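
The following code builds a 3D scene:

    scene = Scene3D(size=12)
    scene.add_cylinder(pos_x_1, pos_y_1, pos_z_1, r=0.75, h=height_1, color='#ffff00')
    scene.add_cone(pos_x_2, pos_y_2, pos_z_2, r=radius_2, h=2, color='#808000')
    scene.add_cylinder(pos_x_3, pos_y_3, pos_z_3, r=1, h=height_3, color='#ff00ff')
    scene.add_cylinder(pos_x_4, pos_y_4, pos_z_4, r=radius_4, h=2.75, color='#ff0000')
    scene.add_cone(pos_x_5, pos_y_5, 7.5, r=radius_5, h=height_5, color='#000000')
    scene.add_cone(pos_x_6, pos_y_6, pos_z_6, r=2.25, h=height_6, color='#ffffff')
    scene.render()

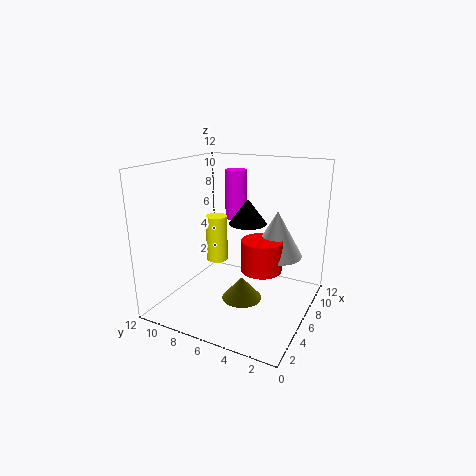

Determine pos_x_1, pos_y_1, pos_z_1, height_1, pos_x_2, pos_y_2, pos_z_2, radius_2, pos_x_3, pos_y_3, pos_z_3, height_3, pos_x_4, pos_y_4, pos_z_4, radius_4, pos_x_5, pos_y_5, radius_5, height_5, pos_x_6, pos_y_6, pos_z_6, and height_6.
pos_x_1 = 2.25
pos_y_1 = 5.75
pos_z_1 = 5.75
height_1 = 3.25
pos_x_2 = 6.25
pos_y_2 = 5.75
pos_z_2 = 0.25
radius_2 = 1.75
pos_x_3 = 9.5
pos_y_3 = 8
pos_z_3 = 6.5
height_3 = 4.5
pos_x_4 = 7
pos_y_4 = 4.25
pos_z_4 = 3
radius_4 = 1.75
pos_x_5 = 5.75
pos_y_5 = 5
radius_5 = 1.5
height_5 = 2
pos_x_6 = 8.5
pos_y_6 = 3.5
pos_z_6 = 4
height_6 = 4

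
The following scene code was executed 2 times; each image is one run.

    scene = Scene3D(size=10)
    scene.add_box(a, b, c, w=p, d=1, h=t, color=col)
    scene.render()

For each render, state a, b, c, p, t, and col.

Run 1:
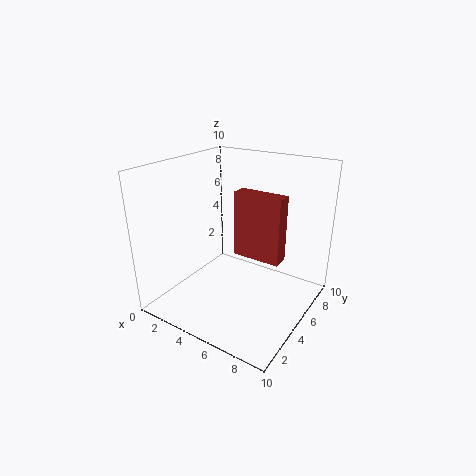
a = 6
b = 3
c = 5
p = 3
t = 4
col = 'brown'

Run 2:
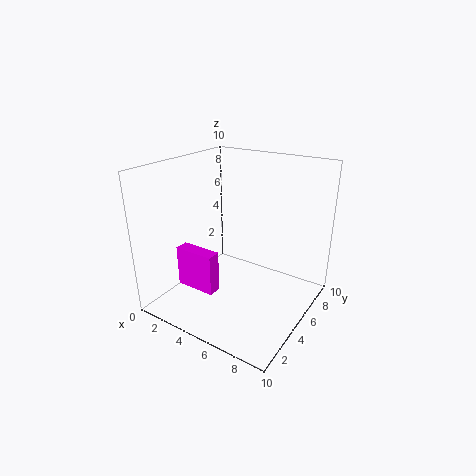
a = 1
b = 3
c = 1
p = 3
t = 3
col = 'magenta'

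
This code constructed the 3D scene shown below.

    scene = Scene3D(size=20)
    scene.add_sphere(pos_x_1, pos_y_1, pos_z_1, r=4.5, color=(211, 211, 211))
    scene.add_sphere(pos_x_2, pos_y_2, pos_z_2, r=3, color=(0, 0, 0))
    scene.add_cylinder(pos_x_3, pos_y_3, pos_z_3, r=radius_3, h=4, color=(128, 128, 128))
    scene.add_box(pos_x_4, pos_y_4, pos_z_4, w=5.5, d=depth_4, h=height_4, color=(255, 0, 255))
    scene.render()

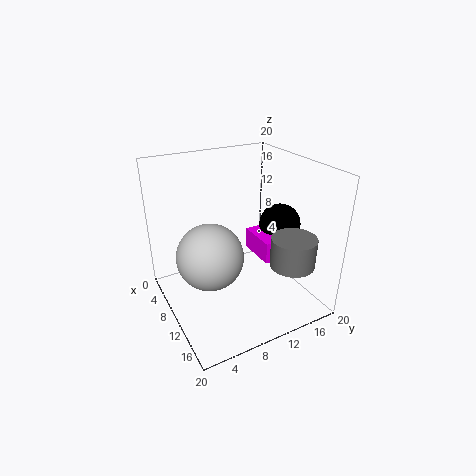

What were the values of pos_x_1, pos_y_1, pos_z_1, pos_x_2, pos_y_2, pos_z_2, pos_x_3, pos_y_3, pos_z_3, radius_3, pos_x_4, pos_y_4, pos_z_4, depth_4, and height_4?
pos_x_1 = 10.5; pos_y_1 = 5.5; pos_z_1 = 8.5; pos_x_2 = 10; pos_y_2 = 17; pos_z_2 = 10.5; pos_x_3 = 16; pos_y_3 = 15; pos_z_3 = 7.5; radius_3 = 3; pos_x_4 = 8; pos_y_4 = 12.5; pos_z_4 = 7; depth_4 = 5; height_4 = 3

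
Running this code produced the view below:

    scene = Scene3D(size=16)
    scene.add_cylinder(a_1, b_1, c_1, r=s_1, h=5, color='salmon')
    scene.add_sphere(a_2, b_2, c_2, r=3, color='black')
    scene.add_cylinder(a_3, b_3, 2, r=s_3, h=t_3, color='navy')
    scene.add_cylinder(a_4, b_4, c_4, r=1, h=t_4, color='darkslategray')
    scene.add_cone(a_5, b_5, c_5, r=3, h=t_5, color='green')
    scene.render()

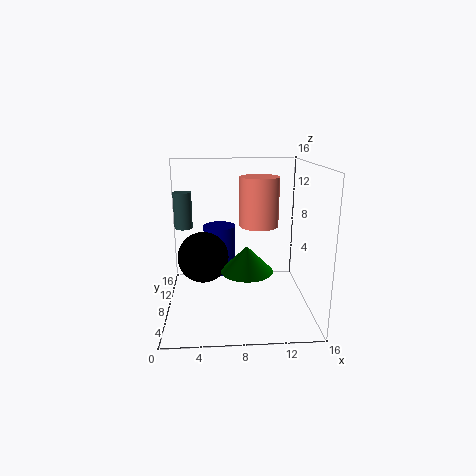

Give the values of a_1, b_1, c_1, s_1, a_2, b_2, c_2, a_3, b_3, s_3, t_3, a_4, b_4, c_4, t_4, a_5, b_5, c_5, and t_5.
a_1 = 10
b_1 = 6
c_1 = 10
s_1 = 2
a_2 = 4
b_2 = 10
c_2 = 5
a_3 = 6
b_3 = 13
s_3 = 2
t_3 = 6
a_4 = 2
b_4 = 9
c_4 = 9
t_4 = 4
a_5 = 9
b_5 = 8
c_5 = 4
t_5 = 3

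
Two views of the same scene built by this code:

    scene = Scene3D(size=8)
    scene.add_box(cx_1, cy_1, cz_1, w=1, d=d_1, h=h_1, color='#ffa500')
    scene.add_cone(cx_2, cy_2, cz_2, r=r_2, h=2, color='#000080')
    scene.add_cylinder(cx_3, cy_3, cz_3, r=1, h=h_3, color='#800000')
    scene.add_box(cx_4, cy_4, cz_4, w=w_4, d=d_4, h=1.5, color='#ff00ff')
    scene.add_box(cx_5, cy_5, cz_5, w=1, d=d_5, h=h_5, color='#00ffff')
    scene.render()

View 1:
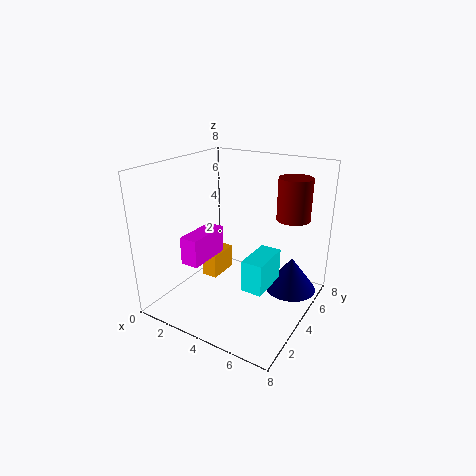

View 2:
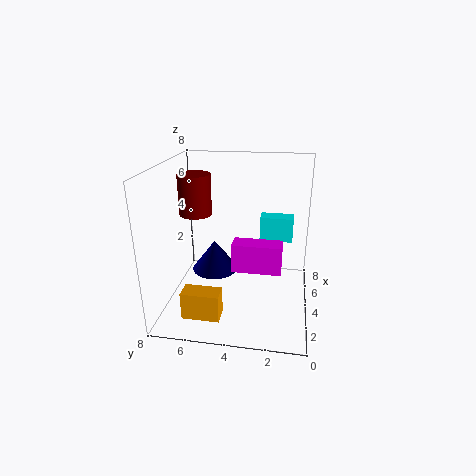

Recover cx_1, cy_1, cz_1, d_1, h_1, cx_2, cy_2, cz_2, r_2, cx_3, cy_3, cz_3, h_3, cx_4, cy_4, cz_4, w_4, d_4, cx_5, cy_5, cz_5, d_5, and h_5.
cx_1 = 1
cy_1 = 4.5
cz_1 = 0.5
d_1 = 2
h_1 = 1.5
cx_2 = 6.5
cy_2 = 6
cz_2 = 0.5
r_2 = 1.5
cx_3 = 6
cy_3 = 7
cz_3 = 4.5
h_3 = 2.5
cx_4 = 2
cy_4 = 1.5
cz_4 = 3
w_4 = 1
d_4 = 2.5
cx_5 = 6
cy_5 = 1
cz_5 = 3
d_5 = 2
h_5 = 1.5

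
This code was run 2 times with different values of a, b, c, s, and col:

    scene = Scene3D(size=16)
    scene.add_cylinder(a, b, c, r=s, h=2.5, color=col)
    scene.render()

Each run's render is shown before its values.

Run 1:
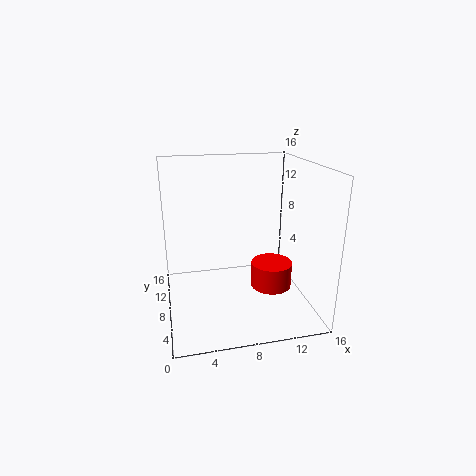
a = 10.25; b = 3; c = 4.75; s = 2; col = 'red'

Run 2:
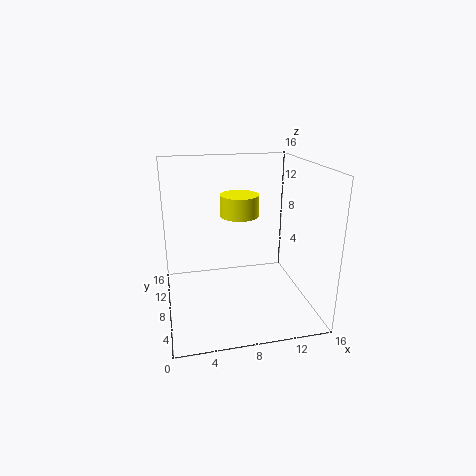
a = 8.75; b = 10.5; c = 9.75; s = 2.25; col = 'yellow'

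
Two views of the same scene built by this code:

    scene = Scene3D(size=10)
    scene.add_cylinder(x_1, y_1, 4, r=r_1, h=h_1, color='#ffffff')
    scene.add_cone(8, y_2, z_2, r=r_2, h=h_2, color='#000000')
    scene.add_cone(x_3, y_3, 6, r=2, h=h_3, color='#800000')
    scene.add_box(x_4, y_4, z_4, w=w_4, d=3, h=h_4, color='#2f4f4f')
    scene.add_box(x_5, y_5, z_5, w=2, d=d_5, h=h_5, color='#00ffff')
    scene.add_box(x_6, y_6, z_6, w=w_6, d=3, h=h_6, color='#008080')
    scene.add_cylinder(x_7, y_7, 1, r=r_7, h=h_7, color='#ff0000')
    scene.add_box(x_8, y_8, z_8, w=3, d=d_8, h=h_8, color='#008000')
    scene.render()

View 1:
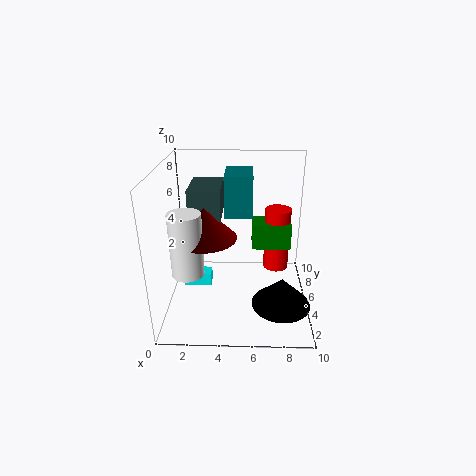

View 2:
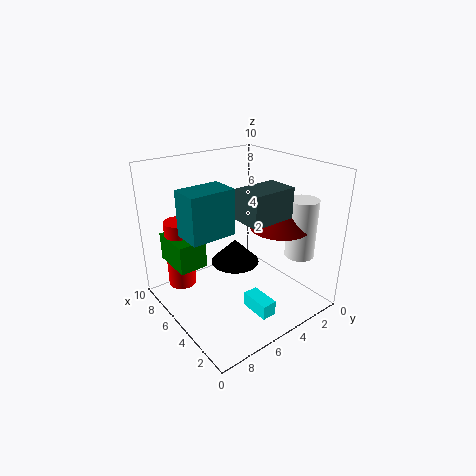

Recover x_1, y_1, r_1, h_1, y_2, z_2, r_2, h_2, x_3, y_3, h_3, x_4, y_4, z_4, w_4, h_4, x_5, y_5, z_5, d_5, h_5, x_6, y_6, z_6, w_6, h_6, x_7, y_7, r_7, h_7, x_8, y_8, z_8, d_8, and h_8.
x_1 = 2
y_1 = 2
r_1 = 1
h_1 = 4
y_2 = 3
z_2 = 1
r_2 = 2
h_2 = 2
x_3 = 3
y_3 = 3
h_3 = 2
x_4 = 2
y_4 = 3
z_4 = 7
w_4 = 2
h_4 = 2
x_5 = 1
y_5 = 5
z_5 = 1
d_5 = 1
h_5 = 1
x_6 = 4
y_6 = 6
z_6 = 6
w_6 = 2
h_6 = 3
x_7 = 8
y_7 = 8
r_7 = 1
h_7 = 5
x_8 = 6
y_8 = 7
z_8 = 3
d_8 = 2
h_8 = 2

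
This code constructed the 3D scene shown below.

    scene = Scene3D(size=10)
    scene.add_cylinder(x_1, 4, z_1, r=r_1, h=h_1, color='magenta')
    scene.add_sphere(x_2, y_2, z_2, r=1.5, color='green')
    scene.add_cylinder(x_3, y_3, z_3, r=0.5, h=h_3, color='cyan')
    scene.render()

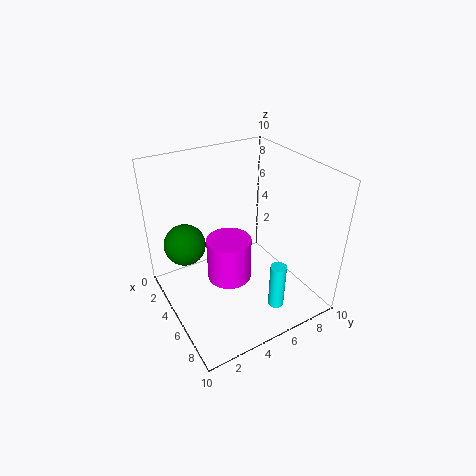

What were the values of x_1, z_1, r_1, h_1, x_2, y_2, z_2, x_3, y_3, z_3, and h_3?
x_1 = 5.5, z_1 = 2.5, r_1 = 1.5, h_1 = 3, x_2 = 2.5, y_2 = 2, z_2 = 4, x_3 = 9, y_3 = 5.5, z_3 = 2, h_3 = 3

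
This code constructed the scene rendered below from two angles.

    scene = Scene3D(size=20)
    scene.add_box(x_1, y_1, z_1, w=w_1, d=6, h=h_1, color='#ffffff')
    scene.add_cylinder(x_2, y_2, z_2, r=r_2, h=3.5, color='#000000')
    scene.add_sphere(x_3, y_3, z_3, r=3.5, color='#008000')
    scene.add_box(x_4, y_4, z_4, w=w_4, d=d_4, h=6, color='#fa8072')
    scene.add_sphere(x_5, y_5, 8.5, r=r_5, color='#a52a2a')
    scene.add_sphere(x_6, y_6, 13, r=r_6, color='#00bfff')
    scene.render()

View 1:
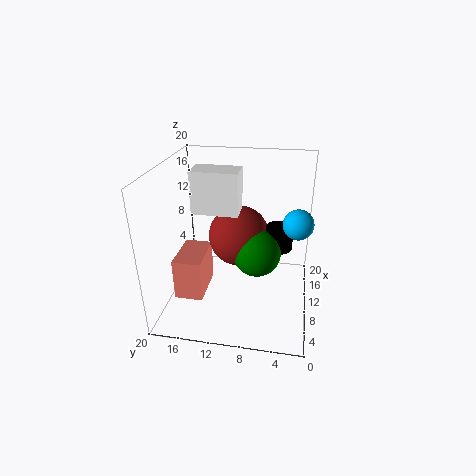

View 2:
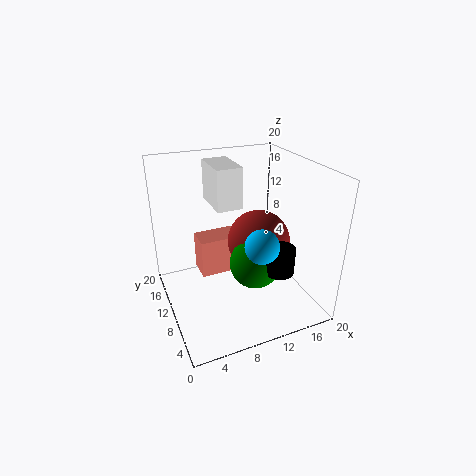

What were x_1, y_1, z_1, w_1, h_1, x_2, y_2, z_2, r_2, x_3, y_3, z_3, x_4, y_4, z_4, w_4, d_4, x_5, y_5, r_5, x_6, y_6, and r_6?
x_1 = 7; y_1 = 9.5; z_1 = 14.5; w_1 = 3.5; h_1 = 5.5; x_2 = 13.5; y_2 = 4.5; z_2 = 7; r_2 = 2; x_3 = 11.5; y_3 = 7.5; z_3 = 7; x_4 = 6; y_4 = 14.5; z_4 = 1.5; w_4 = 6.5; d_4 = 4; x_5 = 13.5; y_5 = 10.5; r_5 = 4.5; x_6 = 9.5; y_6 = 2; r_6 = 2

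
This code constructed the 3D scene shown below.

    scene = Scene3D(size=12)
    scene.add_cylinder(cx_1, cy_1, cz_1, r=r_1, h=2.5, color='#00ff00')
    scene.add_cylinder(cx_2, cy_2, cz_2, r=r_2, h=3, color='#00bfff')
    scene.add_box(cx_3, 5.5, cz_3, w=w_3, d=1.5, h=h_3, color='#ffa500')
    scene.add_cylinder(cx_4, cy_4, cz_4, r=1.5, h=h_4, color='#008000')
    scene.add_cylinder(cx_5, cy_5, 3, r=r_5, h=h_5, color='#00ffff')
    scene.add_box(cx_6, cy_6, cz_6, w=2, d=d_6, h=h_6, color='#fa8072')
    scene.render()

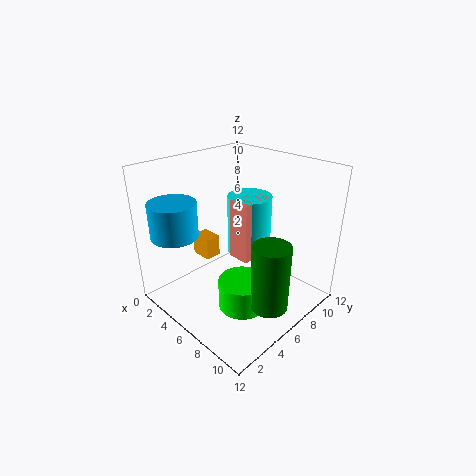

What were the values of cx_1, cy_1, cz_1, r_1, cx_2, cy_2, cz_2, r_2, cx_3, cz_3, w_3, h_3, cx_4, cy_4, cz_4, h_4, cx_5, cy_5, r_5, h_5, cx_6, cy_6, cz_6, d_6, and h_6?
cx_1 = 7.5; cy_1 = 5; cz_1 = 0.5; r_1 = 2; cx_2 = 2; cy_2 = 2.5; cz_2 = 6; r_2 = 2; cx_3 = 0.5; cz_3 = 2.5; w_3 = 2; h_3 = 2; cx_4 = 10; cy_4 = 5.5; cz_4 = 1.5; h_4 = 5.5; cx_5 = 4.5; cy_5 = 9; r_5 = 2; h_5 = 5.5; cx_6 = 4; cy_6 = 7; cz_6 = 3; d_6 = 3; h_6 = 5.5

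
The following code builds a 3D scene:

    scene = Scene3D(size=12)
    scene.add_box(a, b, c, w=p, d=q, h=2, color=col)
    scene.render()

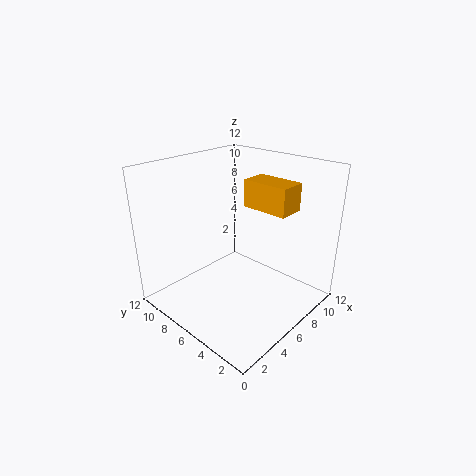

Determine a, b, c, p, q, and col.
a = 5, b = 1, c = 9.5, p = 2, q = 3.5, col = 'orange'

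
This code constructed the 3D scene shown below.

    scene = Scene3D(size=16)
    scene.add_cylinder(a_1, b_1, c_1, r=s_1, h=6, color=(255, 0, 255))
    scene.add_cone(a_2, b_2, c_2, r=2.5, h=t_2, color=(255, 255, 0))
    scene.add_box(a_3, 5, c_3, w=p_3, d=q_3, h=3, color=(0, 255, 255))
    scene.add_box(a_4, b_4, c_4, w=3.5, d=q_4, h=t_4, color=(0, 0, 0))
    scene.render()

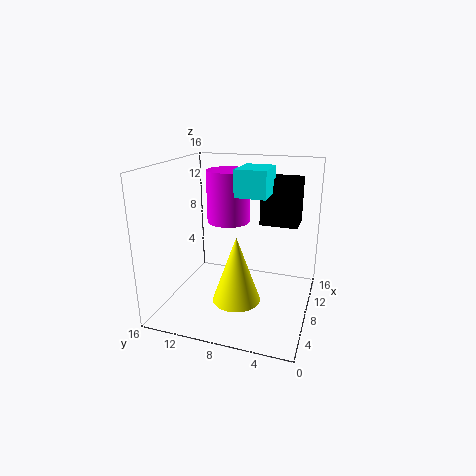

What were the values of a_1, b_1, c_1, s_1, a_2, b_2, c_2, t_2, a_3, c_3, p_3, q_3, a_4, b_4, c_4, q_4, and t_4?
a_1 = 10.5
b_1 = 10
c_1 = 9
s_1 = 2.5
a_2 = 4.5
b_2 = 7
c_2 = 2.5
t_2 = 7
a_3 = 8
c_3 = 12.5
p_3 = 4.5
q_3 = 3.5
a_4 = 11.5
b_4 = 2
c_4 = 8.5
q_4 = 4.5
t_4 = 5.5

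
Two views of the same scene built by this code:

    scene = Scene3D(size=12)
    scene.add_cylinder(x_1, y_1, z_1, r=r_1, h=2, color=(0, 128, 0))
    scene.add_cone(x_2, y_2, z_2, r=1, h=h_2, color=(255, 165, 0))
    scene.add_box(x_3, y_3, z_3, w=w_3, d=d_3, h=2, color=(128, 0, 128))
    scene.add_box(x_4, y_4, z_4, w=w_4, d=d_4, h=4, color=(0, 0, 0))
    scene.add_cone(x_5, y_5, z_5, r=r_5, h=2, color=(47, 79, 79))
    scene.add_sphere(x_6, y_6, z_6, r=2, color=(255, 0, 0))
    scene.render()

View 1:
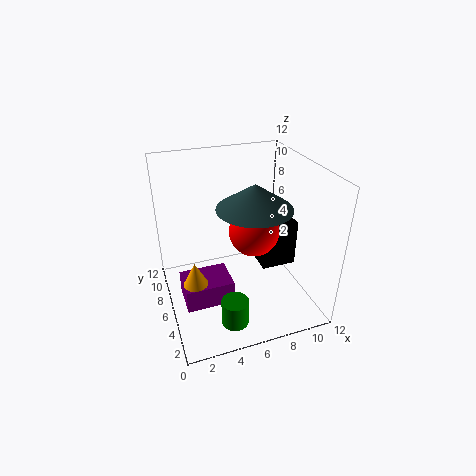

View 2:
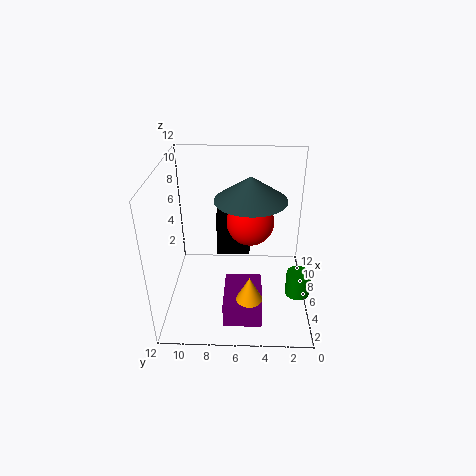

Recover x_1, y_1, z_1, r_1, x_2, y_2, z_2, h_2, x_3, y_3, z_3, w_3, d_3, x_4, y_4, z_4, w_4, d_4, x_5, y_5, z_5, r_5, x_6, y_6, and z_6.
x_1 = 4, y_1 = 1, z_1 = 2, r_1 = 1, x_2 = 2, y_2 = 5, z_2 = 3, h_2 = 2, x_3 = 1, y_3 = 4, z_3 = 1, w_3 = 4, d_3 = 3, x_4 = 8, y_4 = 5, z_4 = 3, w_4 = 3, d_4 = 3, x_5 = 7, y_5 = 5, z_5 = 9, r_5 = 3, x_6 = 7, y_6 = 5, z_6 = 7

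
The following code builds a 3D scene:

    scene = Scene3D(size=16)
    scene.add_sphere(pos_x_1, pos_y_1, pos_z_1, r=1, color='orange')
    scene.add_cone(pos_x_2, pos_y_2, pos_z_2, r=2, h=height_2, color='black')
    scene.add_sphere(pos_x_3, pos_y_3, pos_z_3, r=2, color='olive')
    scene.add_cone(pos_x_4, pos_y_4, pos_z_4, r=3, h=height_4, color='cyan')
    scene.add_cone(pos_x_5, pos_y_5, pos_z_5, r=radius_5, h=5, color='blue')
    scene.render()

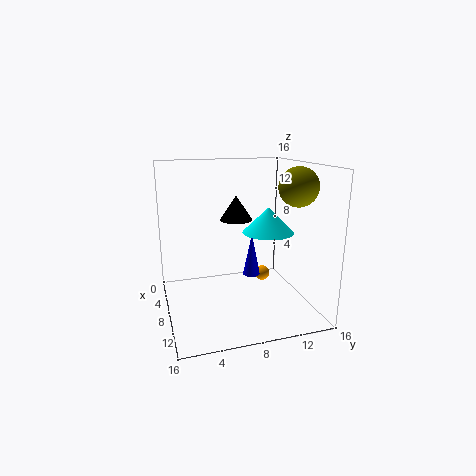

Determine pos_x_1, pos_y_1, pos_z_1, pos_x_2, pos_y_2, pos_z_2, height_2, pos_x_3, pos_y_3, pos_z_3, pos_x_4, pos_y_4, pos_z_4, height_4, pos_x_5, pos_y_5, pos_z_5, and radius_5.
pos_x_1 = 3; pos_y_1 = 13; pos_z_1 = 1; pos_x_2 = 4; pos_y_2 = 9; pos_z_2 = 9; height_2 = 3; pos_x_3 = 12; pos_y_3 = 13; pos_z_3 = 14; pos_x_4 = 7; pos_y_4 = 12; pos_z_4 = 8; height_4 = 3; pos_x_5 = 7; pos_y_5 = 10; pos_z_5 = 3; radius_5 = 1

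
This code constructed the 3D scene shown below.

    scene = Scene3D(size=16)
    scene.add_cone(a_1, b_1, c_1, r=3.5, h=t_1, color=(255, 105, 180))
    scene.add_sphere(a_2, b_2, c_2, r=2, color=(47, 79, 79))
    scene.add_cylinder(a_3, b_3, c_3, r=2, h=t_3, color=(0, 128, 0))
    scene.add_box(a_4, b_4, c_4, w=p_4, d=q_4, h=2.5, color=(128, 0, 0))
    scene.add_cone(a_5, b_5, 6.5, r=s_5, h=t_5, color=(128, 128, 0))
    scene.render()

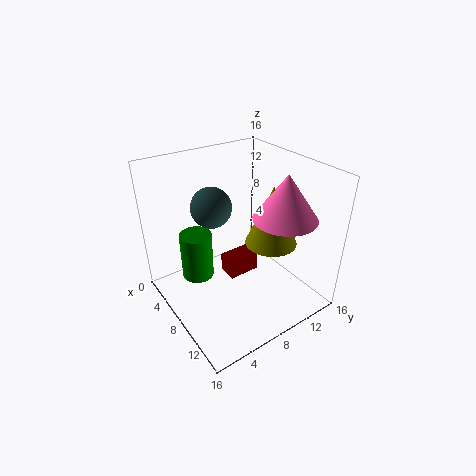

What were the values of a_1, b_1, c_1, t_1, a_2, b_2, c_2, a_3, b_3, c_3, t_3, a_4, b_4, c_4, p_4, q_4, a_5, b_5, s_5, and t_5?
a_1 = 11, b_1 = 12, c_1 = 10.5, t_1 = 5, a_2 = 8.5, b_2 = 4.5, c_2 = 13, a_3 = 2.5, b_3 = 5.5, c_3 = 0.5, t_3 = 6, a_4 = 3.5, b_4 = 8.5, c_4 = 0.5, p_4 = 2.5, q_4 = 4, a_5 = 9, b_5 = 12, s_5 = 3, t_5 = 7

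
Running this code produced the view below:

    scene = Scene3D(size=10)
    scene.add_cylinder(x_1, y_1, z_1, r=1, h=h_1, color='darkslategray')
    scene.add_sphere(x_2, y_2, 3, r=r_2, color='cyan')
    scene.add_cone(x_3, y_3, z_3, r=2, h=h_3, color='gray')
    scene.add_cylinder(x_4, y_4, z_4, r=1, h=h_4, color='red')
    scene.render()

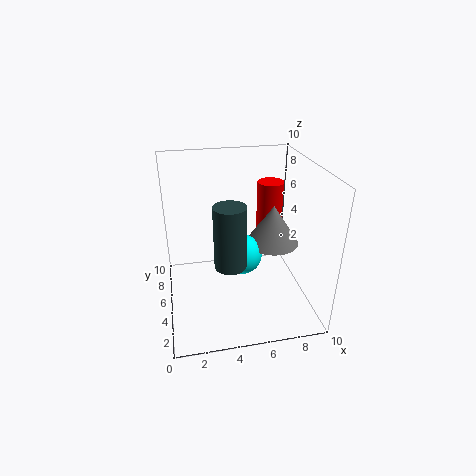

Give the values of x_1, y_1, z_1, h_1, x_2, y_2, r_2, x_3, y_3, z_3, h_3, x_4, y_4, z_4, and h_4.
x_1 = 4, y_1 = 2.5, z_1 = 4.5, h_1 = 4, x_2 = 5.5, y_2 = 6, r_2 = 1.5, x_3 = 8, y_3 = 6.5, z_3 = 3.5, h_3 = 3, x_4 = 8, y_4 = 7.5, z_4 = 3, h_4 = 5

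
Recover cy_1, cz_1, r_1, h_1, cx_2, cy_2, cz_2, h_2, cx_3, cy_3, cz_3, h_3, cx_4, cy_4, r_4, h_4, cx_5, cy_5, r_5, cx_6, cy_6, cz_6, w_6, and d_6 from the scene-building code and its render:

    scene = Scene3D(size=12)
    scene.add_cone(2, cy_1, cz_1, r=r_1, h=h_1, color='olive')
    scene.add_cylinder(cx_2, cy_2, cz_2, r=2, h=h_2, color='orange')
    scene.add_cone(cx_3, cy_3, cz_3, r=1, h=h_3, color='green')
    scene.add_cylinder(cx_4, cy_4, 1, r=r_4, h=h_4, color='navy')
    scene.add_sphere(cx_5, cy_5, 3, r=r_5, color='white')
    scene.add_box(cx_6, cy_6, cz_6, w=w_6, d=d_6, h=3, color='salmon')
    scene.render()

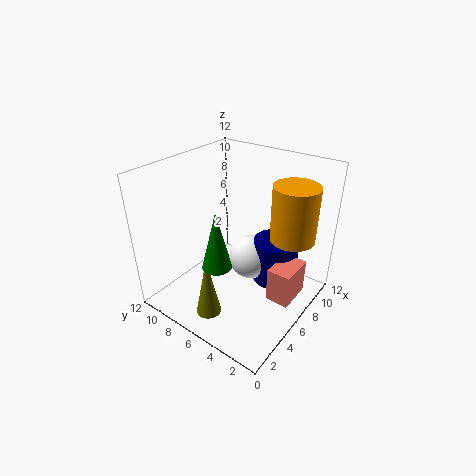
cy_1 = 6
cz_1 = 1
r_1 = 1
h_1 = 5
cx_2 = 10
cy_2 = 3
cz_2 = 5
h_2 = 5
cx_3 = 1
cy_3 = 4
cz_3 = 7
h_3 = 4
cx_4 = 9
cy_4 = 4
r_4 = 2
h_4 = 4
cx_5 = 8
cy_5 = 6
r_5 = 2
cx_6 = 6
cy_6 = 1
cz_6 = 1
w_6 = 3
d_6 = 2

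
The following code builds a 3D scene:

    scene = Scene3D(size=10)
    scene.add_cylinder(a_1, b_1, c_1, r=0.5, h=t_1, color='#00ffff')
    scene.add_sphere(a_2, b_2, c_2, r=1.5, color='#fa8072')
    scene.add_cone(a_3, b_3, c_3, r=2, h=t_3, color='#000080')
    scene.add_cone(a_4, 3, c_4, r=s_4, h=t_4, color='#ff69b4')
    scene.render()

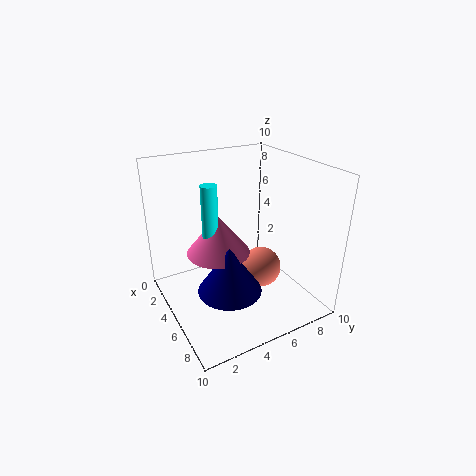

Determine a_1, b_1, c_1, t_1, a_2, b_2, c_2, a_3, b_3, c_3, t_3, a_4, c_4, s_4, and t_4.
a_1 = 6, b_1 = 2.5, c_1 = 4.5, t_1 = 5, a_2 = 5, b_2 = 7, c_2 = 2, a_3 = 7.5, b_3 = 3, c_3 = 3, t_3 = 3, a_4 = 6, c_4 = 5, s_4 = 2, t_4 = 2.5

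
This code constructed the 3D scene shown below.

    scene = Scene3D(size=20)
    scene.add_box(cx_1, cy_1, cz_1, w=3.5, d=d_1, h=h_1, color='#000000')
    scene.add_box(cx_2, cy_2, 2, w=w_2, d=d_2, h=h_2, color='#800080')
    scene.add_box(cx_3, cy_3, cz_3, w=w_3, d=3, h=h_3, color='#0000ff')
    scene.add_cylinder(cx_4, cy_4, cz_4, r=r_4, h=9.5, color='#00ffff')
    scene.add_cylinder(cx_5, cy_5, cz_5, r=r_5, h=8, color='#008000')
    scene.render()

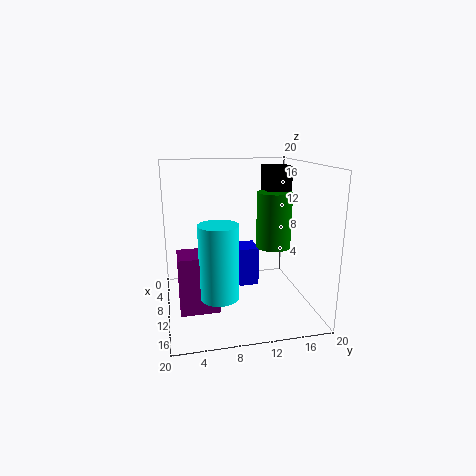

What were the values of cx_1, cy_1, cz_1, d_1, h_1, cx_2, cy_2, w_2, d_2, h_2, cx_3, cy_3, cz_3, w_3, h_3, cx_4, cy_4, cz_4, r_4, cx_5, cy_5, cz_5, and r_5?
cx_1 = 5.5, cy_1 = 14.5, cz_1 = 11, d_1 = 3.5, h_1 = 8.5, cx_2 = 11.5, cy_2 = 1.5, w_2 = 4, d_2 = 5, h_2 = 7.5, cx_3 = 3, cy_3 = 11, cz_3 = 1, w_3 = 4, h_3 = 6, cx_4 = 15, cy_4 = 6.5, cz_4 = 4, r_4 = 2.5, cx_5 = 9, cy_5 = 15.5, cz_5 = 8, r_5 = 2.5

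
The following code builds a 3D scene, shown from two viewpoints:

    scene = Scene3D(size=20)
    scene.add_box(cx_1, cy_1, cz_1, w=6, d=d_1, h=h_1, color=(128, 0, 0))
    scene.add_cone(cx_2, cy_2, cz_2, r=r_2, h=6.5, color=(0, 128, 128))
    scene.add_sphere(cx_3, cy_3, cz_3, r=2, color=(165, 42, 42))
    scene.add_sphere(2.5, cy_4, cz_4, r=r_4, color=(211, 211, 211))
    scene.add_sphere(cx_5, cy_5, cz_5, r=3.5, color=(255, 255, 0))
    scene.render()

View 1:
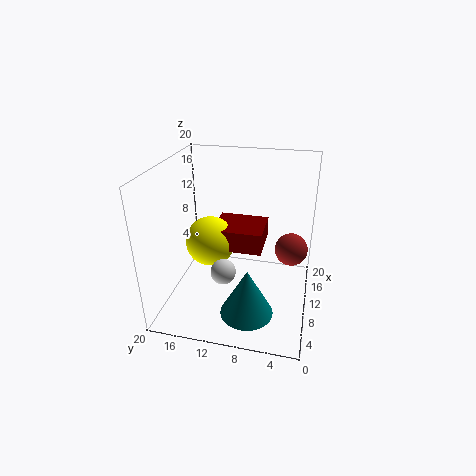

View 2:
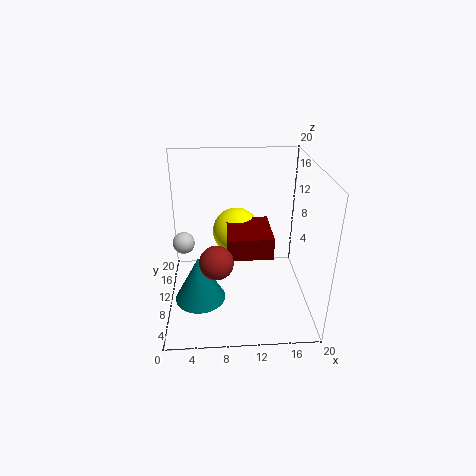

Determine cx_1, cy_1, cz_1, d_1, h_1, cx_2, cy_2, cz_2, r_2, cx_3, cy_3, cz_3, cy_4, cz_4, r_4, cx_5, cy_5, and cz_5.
cx_1 = 8.5; cy_1 = 6.5; cz_1 = 8.5; d_1 = 7; h_1 = 3; cx_2 = 4.5; cy_2 = 7.5; cz_2 = 2; r_2 = 3.5; cx_3 = 7; cy_3 = 2.5; cz_3 = 11; cy_4 = 10; cz_4 = 9.5; r_4 = 1.5; cx_5 = 10; cy_5 = 14; cz_5 = 9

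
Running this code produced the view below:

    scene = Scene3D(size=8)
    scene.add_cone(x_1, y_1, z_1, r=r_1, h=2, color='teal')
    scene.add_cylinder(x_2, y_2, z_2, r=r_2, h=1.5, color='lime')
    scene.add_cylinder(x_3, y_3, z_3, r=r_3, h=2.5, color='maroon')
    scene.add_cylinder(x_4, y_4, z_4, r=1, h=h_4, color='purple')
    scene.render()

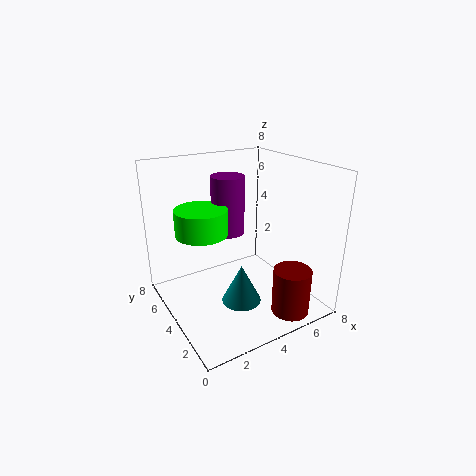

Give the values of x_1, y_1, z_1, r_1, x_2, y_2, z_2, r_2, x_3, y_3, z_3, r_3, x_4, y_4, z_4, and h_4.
x_1 = 3; y_1 = 2; z_1 = 1.5; r_1 = 1; x_2 = 2.5; y_2 = 5.5; z_2 = 4; r_2 = 1.5; x_3 = 5.5; y_3 = 1; z_3 = 0.5; r_3 = 1; x_4 = 4.5; y_4 = 6; z_4 = 3.5; h_4 = 3.5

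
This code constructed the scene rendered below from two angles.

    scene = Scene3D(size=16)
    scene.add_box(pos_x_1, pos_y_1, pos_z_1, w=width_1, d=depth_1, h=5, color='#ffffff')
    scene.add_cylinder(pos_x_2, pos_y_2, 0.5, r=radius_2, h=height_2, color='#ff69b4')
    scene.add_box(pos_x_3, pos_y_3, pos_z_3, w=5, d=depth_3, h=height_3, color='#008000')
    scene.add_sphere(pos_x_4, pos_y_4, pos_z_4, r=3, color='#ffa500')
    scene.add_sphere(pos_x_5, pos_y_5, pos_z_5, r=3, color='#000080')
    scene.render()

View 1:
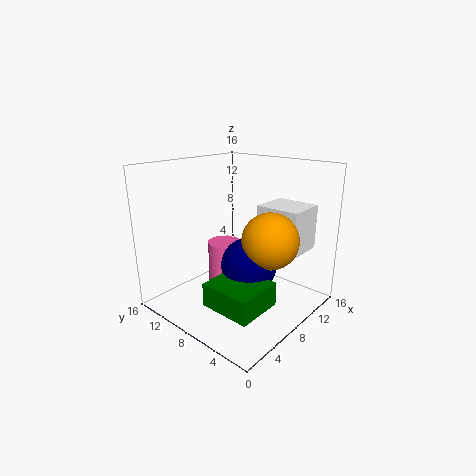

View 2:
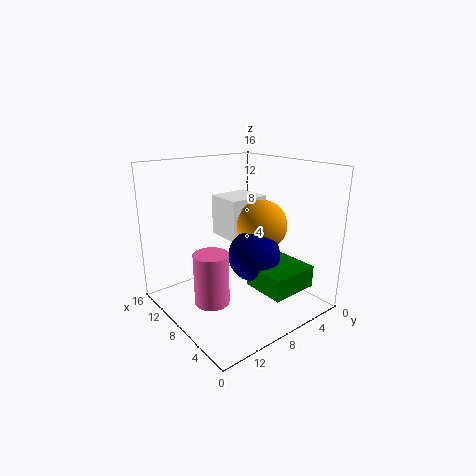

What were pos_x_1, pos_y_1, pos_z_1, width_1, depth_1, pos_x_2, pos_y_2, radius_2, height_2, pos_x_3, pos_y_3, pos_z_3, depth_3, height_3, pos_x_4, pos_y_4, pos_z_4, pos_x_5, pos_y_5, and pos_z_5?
pos_x_1 = 10, pos_y_1 = 2, pos_z_1 = 6.5, width_1 = 4.5, depth_1 = 5, pos_x_2 = 9, pos_y_2 = 11, radius_2 = 2, height_2 = 6, pos_x_3 = 2, pos_y_3 = 2, pos_z_3 = 2.5, depth_3 = 5.5, height_3 = 2.5, pos_x_4 = 8.5, pos_y_4 = 4, pos_z_4 = 8.5, pos_x_5 = 7.5, pos_y_5 = 6, pos_z_5 = 5.5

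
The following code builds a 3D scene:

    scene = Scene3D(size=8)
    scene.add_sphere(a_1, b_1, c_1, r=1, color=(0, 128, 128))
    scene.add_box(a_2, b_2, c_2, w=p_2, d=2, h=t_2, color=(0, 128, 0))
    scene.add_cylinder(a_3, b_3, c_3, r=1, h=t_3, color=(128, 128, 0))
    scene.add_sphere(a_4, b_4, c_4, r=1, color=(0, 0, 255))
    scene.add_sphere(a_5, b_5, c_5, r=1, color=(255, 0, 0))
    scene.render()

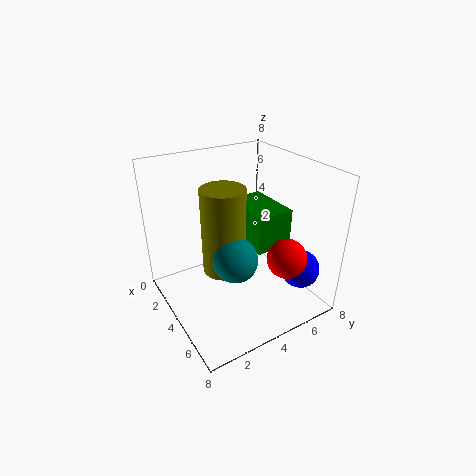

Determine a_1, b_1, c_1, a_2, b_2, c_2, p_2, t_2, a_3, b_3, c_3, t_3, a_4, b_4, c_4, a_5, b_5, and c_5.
a_1 = 7
b_1 = 2
c_1 = 5
a_2 = 3
b_2 = 4
c_2 = 4
p_2 = 3
t_2 = 2
a_3 = 6
b_3 = 2
c_3 = 4
t_3 = 4
a_4 = 7
b_4 = 6
c_4 = 3
a_5 = 7
b_5 = 5
c_5 = 4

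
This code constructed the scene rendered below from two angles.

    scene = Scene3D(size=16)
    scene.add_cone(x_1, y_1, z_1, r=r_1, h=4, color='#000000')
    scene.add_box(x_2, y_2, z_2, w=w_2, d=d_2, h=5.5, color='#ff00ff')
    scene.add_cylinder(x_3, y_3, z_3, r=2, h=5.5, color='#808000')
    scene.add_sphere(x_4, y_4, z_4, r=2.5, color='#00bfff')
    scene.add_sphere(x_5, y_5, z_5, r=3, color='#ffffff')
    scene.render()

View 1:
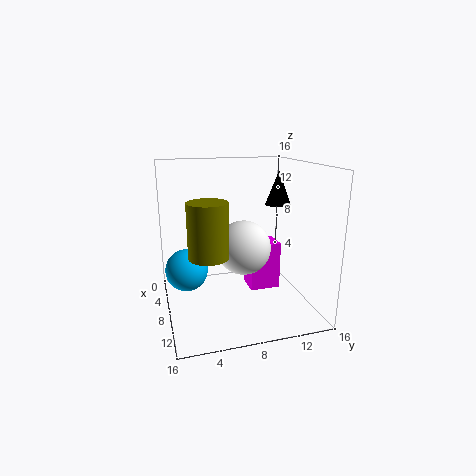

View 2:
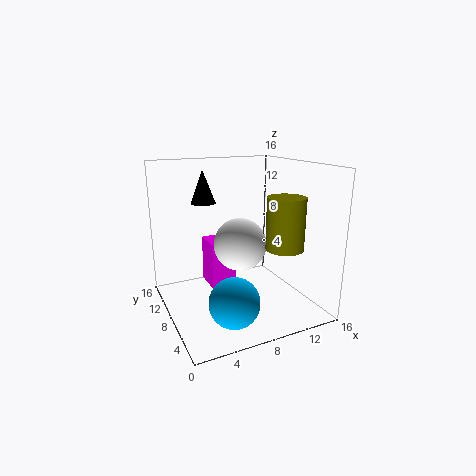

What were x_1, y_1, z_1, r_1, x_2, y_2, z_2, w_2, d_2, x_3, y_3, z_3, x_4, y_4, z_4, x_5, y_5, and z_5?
x_1 = 6, y_1 = 13.5, z_1 = 11, r_1 = 1.5, x_2 = 5.5, y_2 = 9.5, z_2 = 1.5, w_2 = 3, d_2 = 3.5, x_3 = 11.5, y_3 = 4, z_3 = 7.5, x_4 = 5, y_4 = 2.5, z_4 = 3.5, x_5 = 8.5, y_5 = 8.5, z_5 = 7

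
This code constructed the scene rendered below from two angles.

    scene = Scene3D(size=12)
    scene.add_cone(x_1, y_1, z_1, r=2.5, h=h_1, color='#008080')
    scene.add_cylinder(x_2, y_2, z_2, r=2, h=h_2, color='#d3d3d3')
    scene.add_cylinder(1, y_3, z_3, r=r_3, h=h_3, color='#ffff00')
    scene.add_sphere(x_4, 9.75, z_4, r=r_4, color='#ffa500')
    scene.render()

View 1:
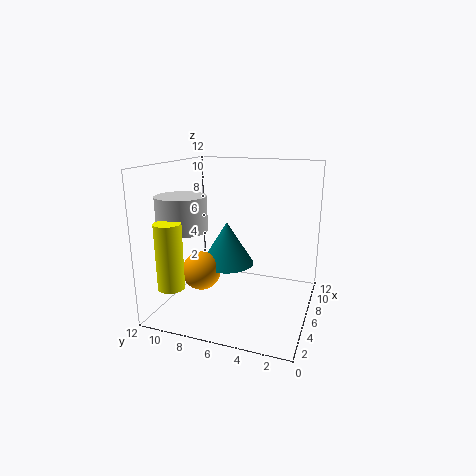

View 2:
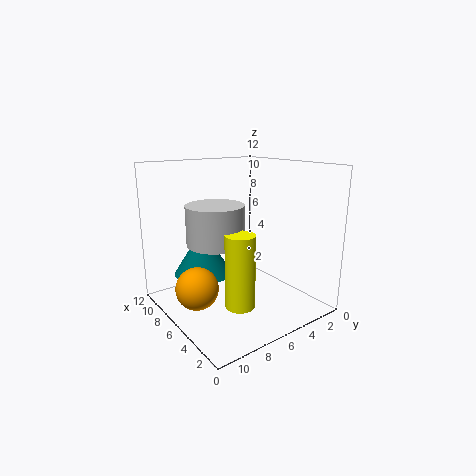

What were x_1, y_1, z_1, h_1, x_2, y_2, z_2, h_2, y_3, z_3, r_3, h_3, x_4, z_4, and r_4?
x_1 = 8.5; y_1 = 8; z_1 = 2.5; h_1 = 4; x_2 = 3.5; y_2 = 9.75; z_2 = 7; h_2 = 2.75; y_3 = 9.5; z_3 = 3.25; r_3 = 1; h_3 = 5; x_4 = 6.5; z_4 = 2.25; r_4 = 1.75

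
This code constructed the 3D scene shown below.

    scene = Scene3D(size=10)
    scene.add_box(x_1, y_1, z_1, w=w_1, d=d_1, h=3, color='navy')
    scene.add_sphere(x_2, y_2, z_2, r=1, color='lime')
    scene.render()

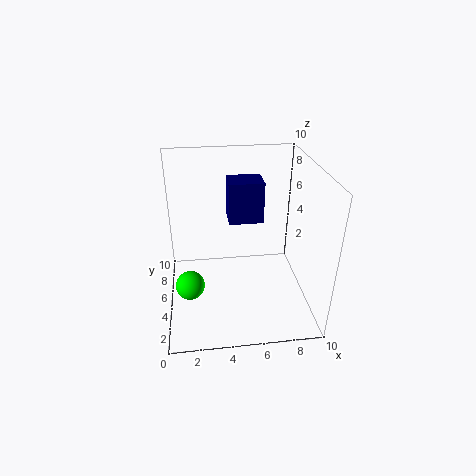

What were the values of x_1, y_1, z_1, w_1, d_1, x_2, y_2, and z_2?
x_1 = 4.5; y_1 = 6; z_1 = 5.5; w_1 = 2.5; d_1 = 2; x_2 = 1.5; y_2 = 4; z_2 = 2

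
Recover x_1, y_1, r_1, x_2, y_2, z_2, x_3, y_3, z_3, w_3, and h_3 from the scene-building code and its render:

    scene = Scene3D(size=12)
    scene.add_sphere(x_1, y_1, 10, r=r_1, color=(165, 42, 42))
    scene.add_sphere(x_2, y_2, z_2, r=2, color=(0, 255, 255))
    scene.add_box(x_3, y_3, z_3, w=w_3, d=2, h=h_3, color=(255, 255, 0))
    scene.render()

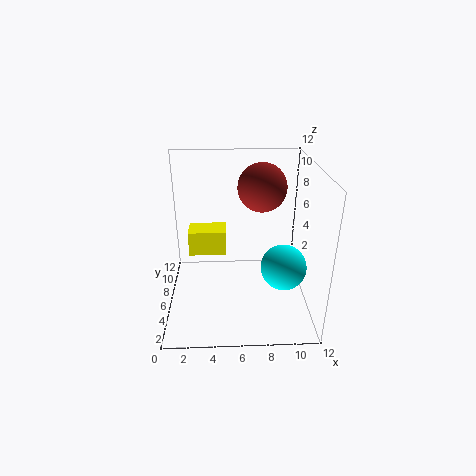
x_1 = 8, y_1 = 7, r_1 = 2, x_2 = 10, y_2 = 6, z_2 = 3, x_3 = 2, y_3 = 5, z_3 = 5, w_3 = 3, h_3 = 2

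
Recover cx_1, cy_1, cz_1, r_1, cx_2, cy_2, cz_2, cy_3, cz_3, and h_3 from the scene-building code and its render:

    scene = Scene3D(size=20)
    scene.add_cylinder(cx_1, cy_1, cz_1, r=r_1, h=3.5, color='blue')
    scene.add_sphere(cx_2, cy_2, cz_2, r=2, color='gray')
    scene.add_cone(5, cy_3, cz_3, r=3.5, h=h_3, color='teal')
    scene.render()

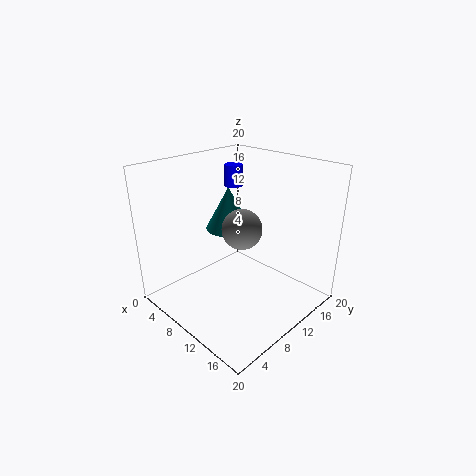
cx_1 = 1.5; cy_1 = 17.5; cz_1 = 14; r_1 = 1.5; cx_2 = 18; cy_2 = 2.5; cz_2 = 16.5; cy_3 = 13; cz_3 = 9; h_3 = 6.5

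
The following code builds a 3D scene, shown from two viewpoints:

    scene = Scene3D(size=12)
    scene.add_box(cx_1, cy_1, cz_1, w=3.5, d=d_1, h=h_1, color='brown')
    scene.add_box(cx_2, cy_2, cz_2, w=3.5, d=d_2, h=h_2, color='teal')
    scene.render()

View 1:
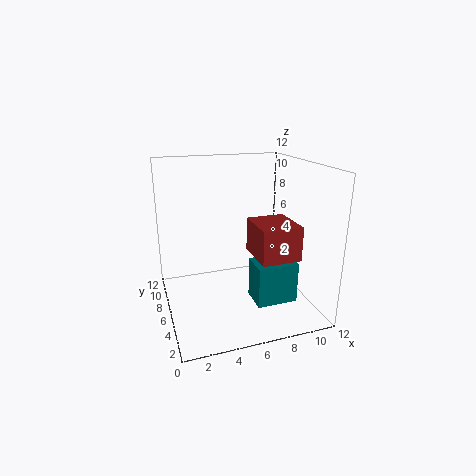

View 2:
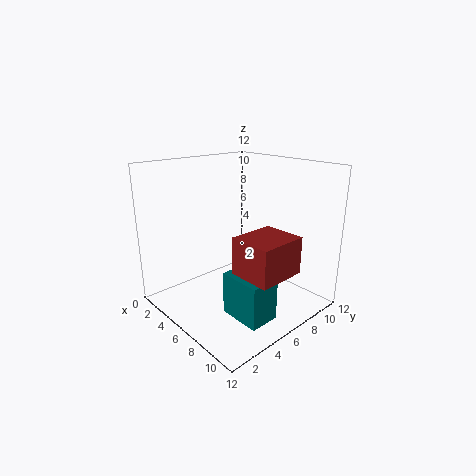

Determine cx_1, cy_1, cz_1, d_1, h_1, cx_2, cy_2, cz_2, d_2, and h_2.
cx_1 = 7.5
cy_1 = 4
cz_1 = 4
d_1 = 4
h_1 = 3
cx_2 = 7
cy_2 = 3.5
cz_2 = 0.5
d_2 = 2.5
h_2 = 3.5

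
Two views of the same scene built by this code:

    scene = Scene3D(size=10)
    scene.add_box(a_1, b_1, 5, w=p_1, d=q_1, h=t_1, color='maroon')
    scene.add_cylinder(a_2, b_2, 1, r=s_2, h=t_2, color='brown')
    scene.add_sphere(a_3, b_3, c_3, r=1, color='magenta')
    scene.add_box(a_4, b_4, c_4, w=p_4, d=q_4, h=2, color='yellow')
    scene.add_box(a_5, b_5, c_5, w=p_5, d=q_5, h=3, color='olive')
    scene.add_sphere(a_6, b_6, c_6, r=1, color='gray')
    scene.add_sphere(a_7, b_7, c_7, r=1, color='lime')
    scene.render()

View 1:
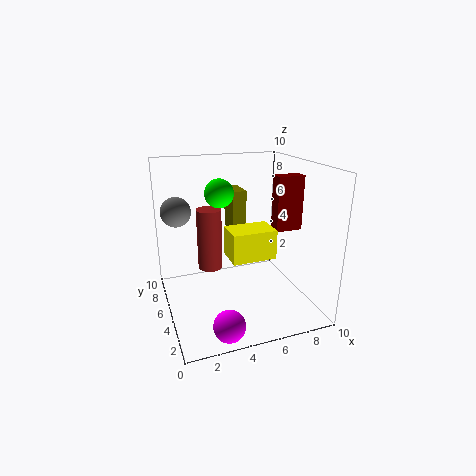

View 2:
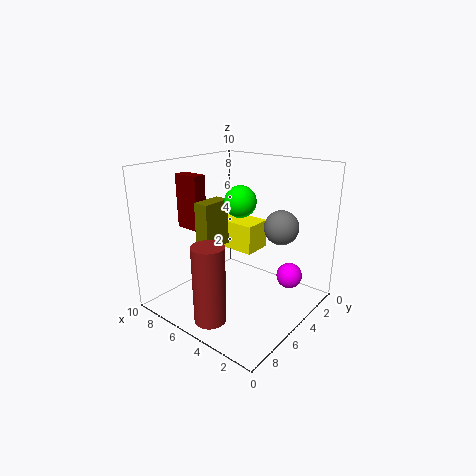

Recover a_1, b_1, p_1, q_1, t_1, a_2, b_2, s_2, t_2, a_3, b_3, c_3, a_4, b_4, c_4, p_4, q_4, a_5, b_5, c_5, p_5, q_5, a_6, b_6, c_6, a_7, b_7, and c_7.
a_1 = 8
b_1 = 5
p_1 = 2
q_1 = 1
t_1 = 4
a_2 = 4
b_2 = 9
s_2 = 1
t_2 = 5
a_3 = 3
b_3 = 1
c_3 = 1
a_4 = 4
b_4 = 3
c_4 = 4
p_4 = 3
q_4 = 2
a_5 = 5
b_5 = 6
c_5 = 5
p_5 = 1
q_5 = 2
a_6 = 1
b_6 = 6
c_6 = 7
a_7 = 4
b_7 = 6
c_7 = 8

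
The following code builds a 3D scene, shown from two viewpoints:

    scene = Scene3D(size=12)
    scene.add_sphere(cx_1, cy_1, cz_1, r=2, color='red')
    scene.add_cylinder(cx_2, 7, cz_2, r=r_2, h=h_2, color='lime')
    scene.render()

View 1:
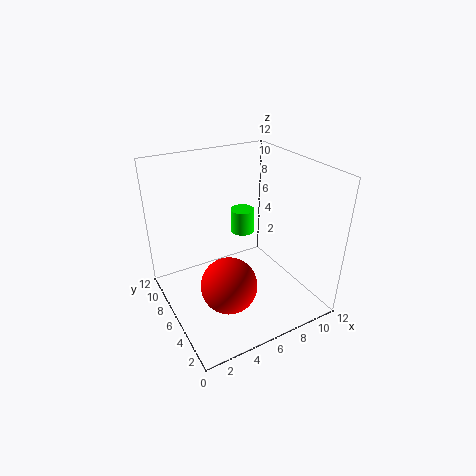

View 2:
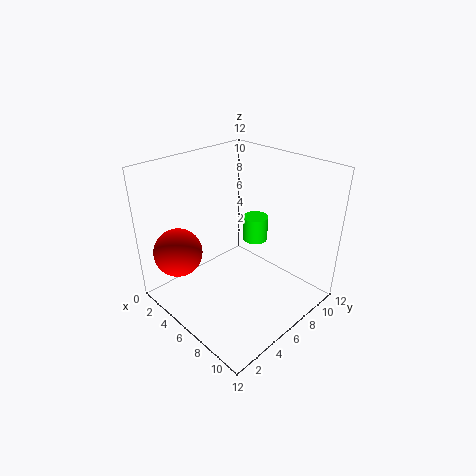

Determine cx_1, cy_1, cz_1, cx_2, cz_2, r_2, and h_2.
cx_1 = 3; cy_1 = 2; cz_1 = 5; cx_2 = 7; cz_2 = 6; r_2 = 1; h_2 = 2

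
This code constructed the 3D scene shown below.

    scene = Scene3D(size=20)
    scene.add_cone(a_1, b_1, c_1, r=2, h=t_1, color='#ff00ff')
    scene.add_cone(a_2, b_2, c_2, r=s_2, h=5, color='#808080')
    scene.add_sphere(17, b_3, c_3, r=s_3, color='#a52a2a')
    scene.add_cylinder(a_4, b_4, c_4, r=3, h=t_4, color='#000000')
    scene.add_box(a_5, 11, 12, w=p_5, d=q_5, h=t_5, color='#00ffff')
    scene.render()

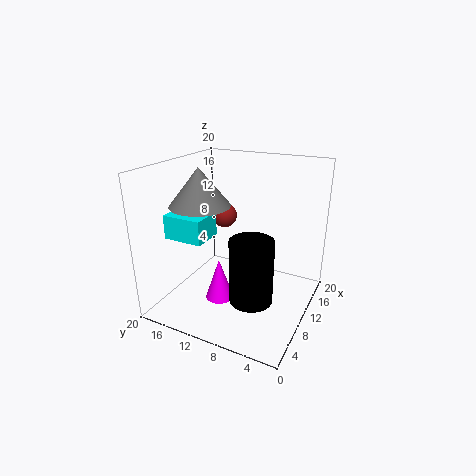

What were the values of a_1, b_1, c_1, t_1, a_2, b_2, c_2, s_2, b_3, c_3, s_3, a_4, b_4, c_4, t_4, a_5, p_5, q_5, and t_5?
a_1 = 8
b_1 = 12
c_1 = 1
t_1 = 6
a_2 = 7
b_2 = 14
c_2 = 15
s_2 = 4
b_3 = 16
c_3 = 10
s_3 = 2
a_4 = 8
b_4 = 7
c_4 = 2
t_4 = 9
a_5 = 2
p_5 = 4
q_5 = 5
t_5 = 3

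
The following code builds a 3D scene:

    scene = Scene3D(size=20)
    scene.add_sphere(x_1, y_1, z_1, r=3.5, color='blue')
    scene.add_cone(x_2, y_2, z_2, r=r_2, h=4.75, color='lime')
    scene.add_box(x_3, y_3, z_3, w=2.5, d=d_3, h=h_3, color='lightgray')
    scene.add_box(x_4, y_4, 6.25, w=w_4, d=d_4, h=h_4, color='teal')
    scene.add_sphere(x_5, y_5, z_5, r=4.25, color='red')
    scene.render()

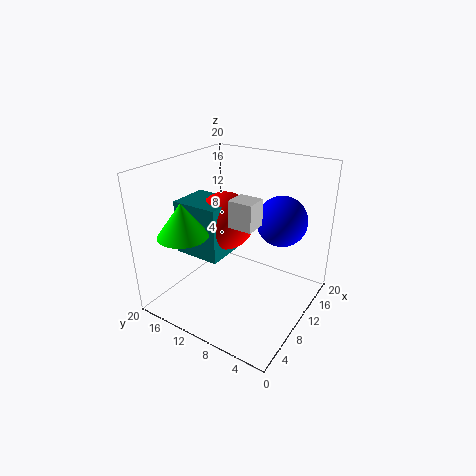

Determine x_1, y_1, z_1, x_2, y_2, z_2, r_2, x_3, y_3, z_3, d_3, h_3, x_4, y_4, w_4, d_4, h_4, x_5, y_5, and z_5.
x_1 = 13.75
y_1 = 5.25
z_1 = 12.25
x_2 = 5.25
y_2 = 15.75
z_2 = 10.75
r_2 = 3.5
x_3 = 2.25
y_3 = 3.5
z_3 = 15.75
d_3 = 2.75
h_3 = 3
x_4 = 7.5
y_4 = 12.25
w_4 = 6
d_4 = 7
h_4 = 8
x_5 = 12
y_5 = 13.5
z_5 = 11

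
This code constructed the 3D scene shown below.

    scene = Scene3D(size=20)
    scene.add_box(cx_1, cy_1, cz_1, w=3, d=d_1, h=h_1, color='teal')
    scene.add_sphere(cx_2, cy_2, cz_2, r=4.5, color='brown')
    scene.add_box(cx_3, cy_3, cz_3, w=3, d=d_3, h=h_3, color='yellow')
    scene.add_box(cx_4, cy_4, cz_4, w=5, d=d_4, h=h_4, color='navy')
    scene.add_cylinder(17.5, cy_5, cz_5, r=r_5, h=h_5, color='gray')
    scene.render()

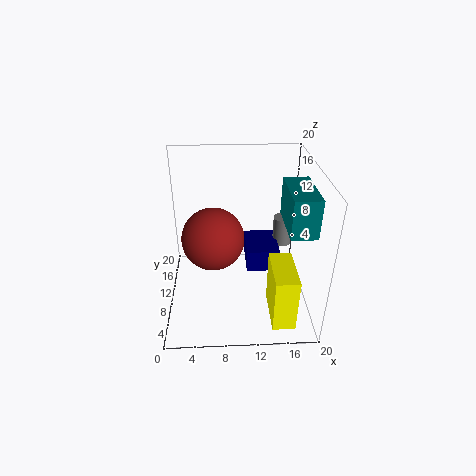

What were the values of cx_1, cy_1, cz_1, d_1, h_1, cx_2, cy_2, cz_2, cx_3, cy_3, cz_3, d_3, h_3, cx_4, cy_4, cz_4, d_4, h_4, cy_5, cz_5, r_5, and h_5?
cx_1 = 15, cy_1 = 0.5, cz_1 = 15.5, d_1 = 6.5, h_1 = 4.5, cx_2 = 6.5, cy_2 = 11.5, cz_2 = 9, cx_3 = 14, cy_3 = 1, cz_3 = 1.5, d_3 = 6.5, h_3 = 7.5, cx_4 = 11.5, cy_4 = 12, cz_4 = 2.5, d_4 = 6.5, h_4 = 3.5, cy_5 = 16.5, cz_5 = 5, r_5 = 1.5, h_5 = 4.5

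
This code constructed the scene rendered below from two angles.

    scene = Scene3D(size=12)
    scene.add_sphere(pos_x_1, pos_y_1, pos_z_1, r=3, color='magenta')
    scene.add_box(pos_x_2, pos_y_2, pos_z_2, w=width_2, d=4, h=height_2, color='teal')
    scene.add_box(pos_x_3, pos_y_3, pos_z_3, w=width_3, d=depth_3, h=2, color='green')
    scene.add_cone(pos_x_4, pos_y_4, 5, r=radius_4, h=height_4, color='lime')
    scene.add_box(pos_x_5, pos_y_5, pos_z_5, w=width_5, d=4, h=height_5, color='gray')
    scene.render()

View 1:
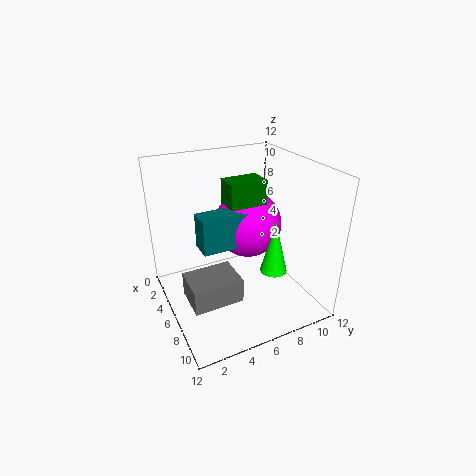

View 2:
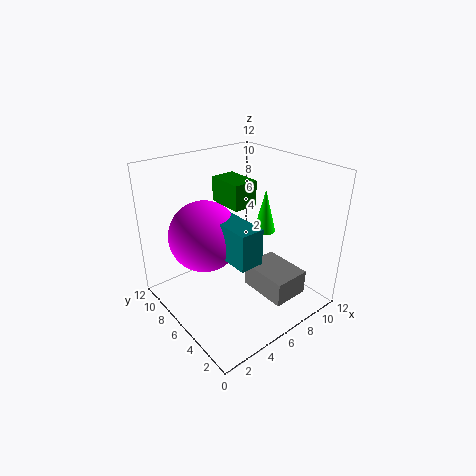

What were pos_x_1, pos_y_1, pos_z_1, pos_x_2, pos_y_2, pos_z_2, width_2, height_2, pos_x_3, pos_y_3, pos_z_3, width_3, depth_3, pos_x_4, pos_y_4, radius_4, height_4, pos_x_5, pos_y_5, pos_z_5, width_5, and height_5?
pos_x_1 = 4, pos_y_1 = 8, pos_z_1 = 6, pos_x_2 = 4, pos_y_2 = 3, pos_z_2 = 5, width_2 = 2, height_2 = 3, pos_x_3 = 5, pos_y_3 = 5, pos_z_3 = 9, width_3 = 2, depth_3 = 3, pos_x_4 = 10, pos_y_4 = 7, radius_4 = 1, height_4 = 4, pos_x_5 = 6, pos_y_5 = 1, pos_z_5 = 2, width_5 = 3, height_5 = 2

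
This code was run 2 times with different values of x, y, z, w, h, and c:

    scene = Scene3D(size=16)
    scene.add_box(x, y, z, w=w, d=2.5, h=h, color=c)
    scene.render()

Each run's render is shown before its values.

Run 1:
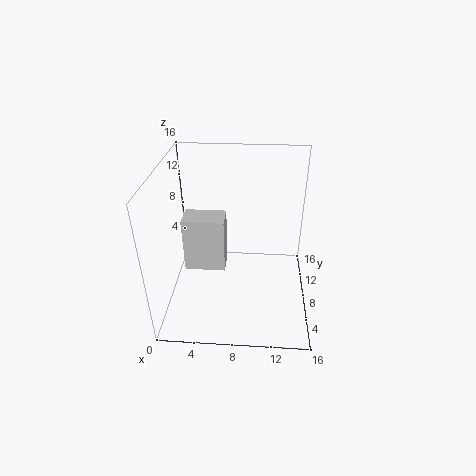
x = 3
y = 3.5
z = 7
w = 4
h = 5.5
c = 'lightgray'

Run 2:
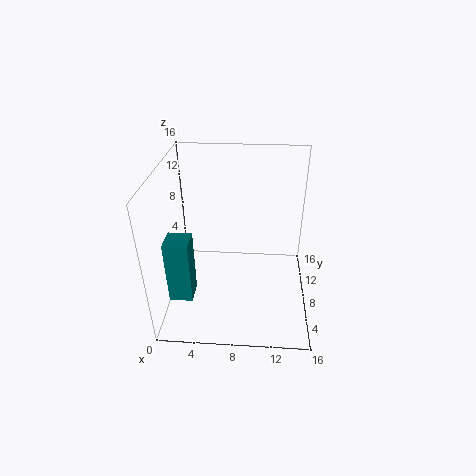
x = 1
y = 3
z = 3
w = 2.5
h = 7
c = 'teal'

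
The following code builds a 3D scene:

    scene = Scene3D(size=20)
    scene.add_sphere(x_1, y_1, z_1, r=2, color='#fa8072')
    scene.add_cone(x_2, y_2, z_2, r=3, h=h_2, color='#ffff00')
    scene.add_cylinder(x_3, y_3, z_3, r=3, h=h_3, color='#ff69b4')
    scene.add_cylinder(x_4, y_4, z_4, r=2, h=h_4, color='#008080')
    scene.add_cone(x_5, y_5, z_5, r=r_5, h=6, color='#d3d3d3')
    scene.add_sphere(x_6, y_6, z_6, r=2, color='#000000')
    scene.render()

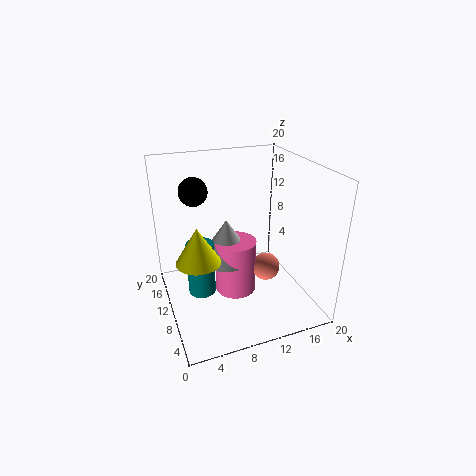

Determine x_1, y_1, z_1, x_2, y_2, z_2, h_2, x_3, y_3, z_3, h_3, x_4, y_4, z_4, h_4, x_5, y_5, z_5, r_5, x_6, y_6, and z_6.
x_1 = 14
y_1 = 9
z_1 = 5
x_2 = 4
y_2 = 9
z_2 = 8
h_2 = 5
x_3 = 10
y_3 = 11
z_3 = 1
h_3 = 8
x_4 = 5
y_4 = 12
z_4 = 1
h_4 = 8
x_5 = 9
y_5 = 12
z_5 = 6
r_5 = 4
x_6 = 5
y_6 = 14
z_6 = 16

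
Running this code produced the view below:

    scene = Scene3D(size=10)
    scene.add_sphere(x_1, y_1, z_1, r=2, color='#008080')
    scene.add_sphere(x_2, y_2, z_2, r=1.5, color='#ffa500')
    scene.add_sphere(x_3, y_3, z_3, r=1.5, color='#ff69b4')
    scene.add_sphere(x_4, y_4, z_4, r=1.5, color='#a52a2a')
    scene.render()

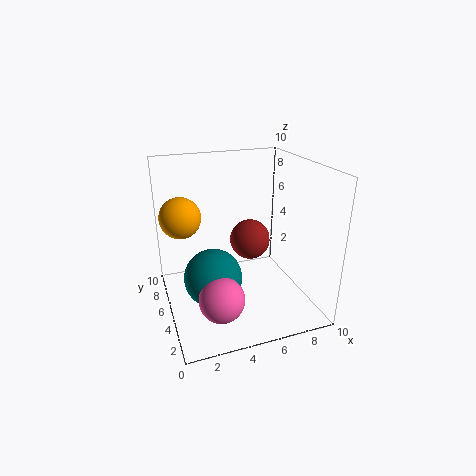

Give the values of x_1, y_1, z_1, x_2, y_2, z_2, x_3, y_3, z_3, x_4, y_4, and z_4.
x_1 = 3; y_1 = 4.5; z_1 = 2.5; x_2 = 1.5; y_2 = 7.5; z_2 = 6; x_3 = 3; y_3 = 2.5; z_3 = 2; x_4 = 6.5; y_4 = 6.5; z_4 = 4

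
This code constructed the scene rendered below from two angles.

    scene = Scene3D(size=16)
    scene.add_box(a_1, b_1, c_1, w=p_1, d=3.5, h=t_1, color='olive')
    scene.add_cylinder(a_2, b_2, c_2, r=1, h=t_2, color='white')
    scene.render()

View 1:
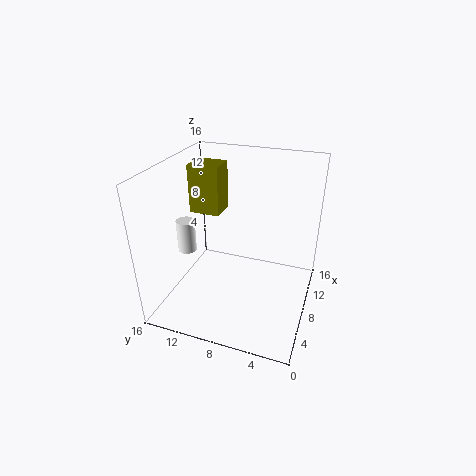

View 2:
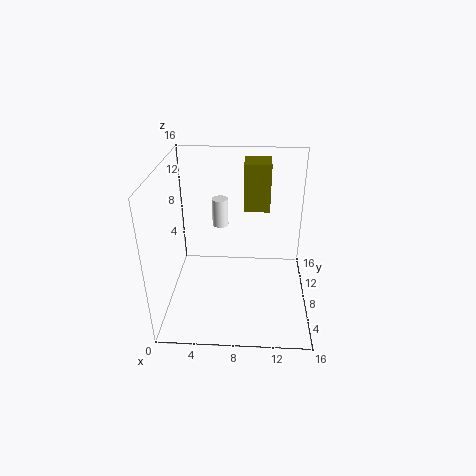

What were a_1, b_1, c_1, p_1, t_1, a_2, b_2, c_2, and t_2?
a_1 = 8.5, b_1 = 10.5, c_1 = 10, p_1 = 3, t_1 = 5.5, a_2 = 5.5, b_2 = 13, c_2 = 7, t_2 = 3.5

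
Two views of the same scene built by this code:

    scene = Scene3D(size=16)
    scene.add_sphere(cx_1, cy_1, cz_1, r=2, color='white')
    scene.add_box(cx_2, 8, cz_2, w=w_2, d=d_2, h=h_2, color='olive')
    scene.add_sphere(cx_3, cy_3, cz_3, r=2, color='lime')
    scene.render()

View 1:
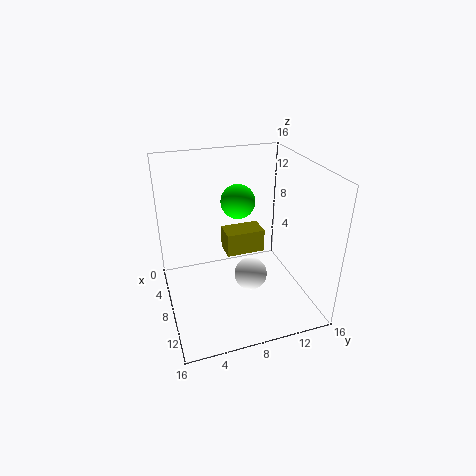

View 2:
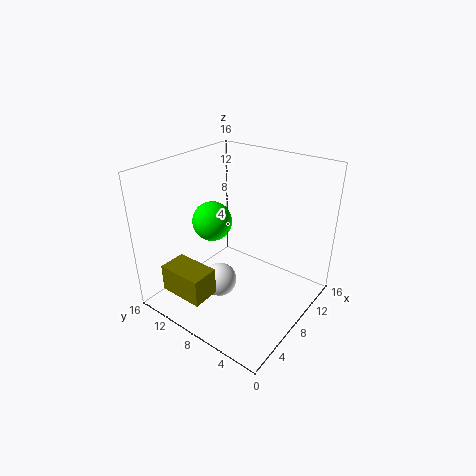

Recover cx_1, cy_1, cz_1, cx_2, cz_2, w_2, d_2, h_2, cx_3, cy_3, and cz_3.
cx_1 = 7, cy_1 = 10, cz_1 = 2, cx_2 = 1, cz_2 = 3, w_2 = 3, d_2 = 5, h_2 = 3, cx_3 = 5, cy_3 = 9, cz_3 = 11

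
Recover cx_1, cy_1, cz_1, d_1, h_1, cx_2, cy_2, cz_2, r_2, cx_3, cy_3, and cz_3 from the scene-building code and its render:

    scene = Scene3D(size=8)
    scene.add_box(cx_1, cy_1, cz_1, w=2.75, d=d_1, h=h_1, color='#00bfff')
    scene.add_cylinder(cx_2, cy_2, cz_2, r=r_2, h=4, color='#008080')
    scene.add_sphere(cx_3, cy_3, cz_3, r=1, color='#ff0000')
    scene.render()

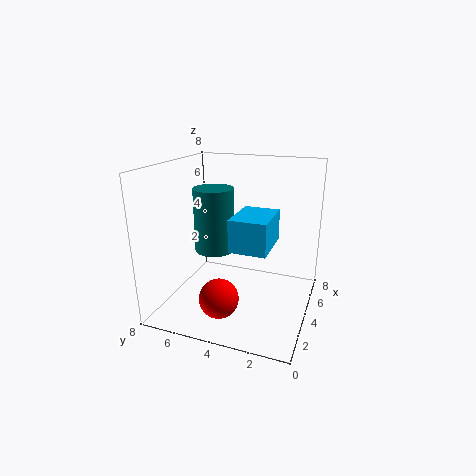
cx_1 = 2.5, cy_1 = 2, cz_1 = 3.75, d_1 = 2, h_1 = 1.75, cx_2 = 5.75, cy_2 = 6.25, cz_2 = 2.25, r_2 = 1.25, cx_3 = 1.25, cy_3 = 4, cz_3 = 1.75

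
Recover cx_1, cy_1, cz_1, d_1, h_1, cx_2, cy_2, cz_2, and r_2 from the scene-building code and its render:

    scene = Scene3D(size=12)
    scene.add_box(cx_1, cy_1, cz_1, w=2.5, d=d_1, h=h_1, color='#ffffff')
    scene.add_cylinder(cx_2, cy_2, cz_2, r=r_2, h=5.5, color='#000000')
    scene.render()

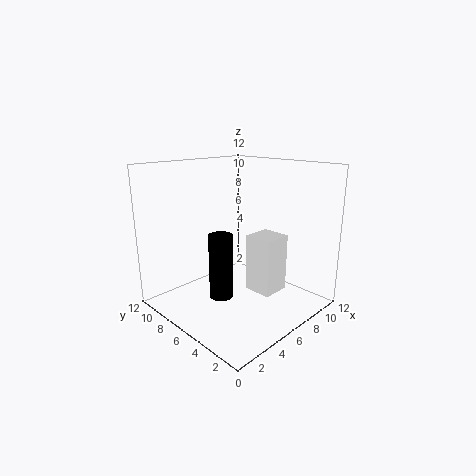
cx_1 = 7, cy_1 = 3.5, cz_1 = 1, d_1 = 2.5, h_1 = 5, cx_2 = 4.5, cy_2 = 6.5, cz_2 = 1, r_2 = 1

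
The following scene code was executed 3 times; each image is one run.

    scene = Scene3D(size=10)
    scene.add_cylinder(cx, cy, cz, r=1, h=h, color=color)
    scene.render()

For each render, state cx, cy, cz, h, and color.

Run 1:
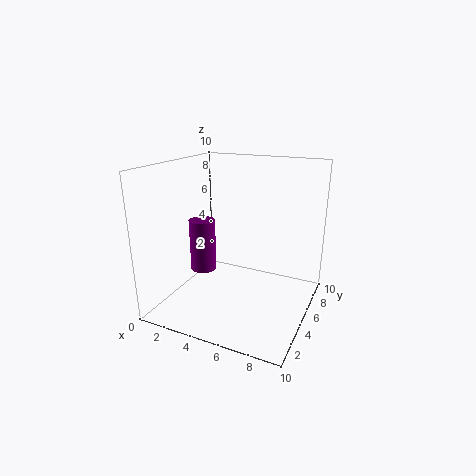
cx = 1.5, cy = 6, cz = 1.5, h = 4, color = 'purple'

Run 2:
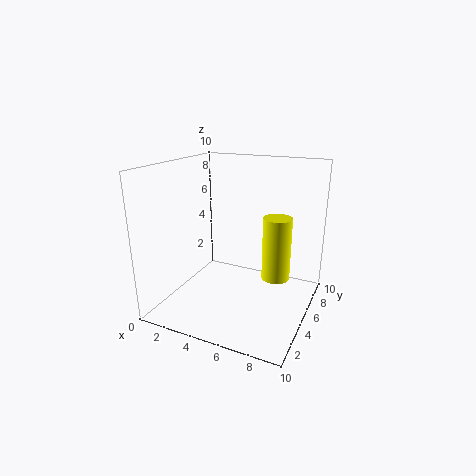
cx = 7.5, cy = 6, cz = 2, h = 4.5, color = 'yellow'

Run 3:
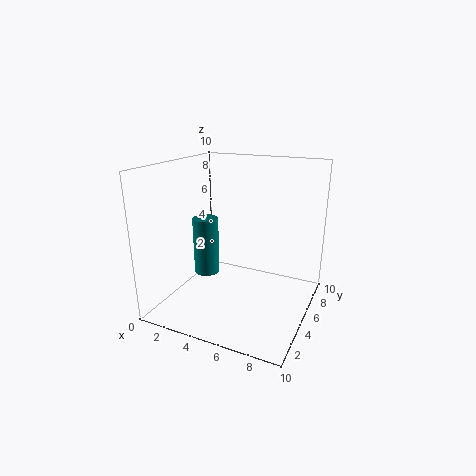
cx = 1.5, cy = 6.5, cz = 1, h = 4.5, color = 'teal'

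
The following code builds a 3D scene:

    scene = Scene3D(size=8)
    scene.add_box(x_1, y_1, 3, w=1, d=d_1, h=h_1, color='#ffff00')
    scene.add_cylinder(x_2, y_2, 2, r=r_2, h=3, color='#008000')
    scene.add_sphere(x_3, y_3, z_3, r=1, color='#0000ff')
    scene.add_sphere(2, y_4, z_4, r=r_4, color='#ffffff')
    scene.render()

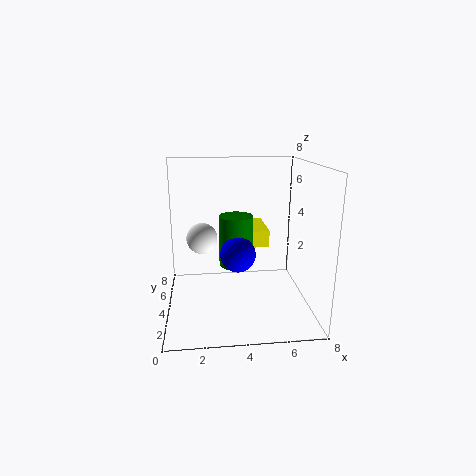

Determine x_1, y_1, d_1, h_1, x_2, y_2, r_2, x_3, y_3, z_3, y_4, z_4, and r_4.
x_1 = 5
y_1 = 5
d_1 = 3
h_1 = 1
x_2 = 4
y_2 = 5
r_2 = 1
x_3 = 4
y_3 = 4
z_3 = 3
y_4 = 7
z_4 = 3
r_4 = 1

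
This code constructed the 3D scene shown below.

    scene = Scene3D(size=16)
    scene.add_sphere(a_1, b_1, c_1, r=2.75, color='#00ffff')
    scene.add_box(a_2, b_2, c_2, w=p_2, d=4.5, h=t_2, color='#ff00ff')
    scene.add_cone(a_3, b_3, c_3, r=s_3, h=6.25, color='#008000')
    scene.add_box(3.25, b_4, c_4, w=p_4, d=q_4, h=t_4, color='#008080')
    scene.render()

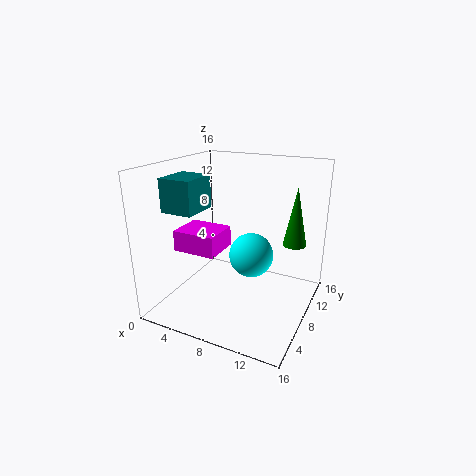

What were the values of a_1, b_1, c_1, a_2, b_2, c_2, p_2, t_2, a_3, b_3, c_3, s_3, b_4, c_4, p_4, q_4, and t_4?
a_1 = 8; b_1 = 11.75; c_1 = 4.25; a_2 = 0.25; b_2 = 6.5; c_2 = 5.5; p_2 = 5.25; t_2 = 2.5; a_3 = 14; b_3 = 9.5; c_3 = 7.75; s_3 = 1.25; b_4 = 1.25; c_4 = 12.25; p_4 = 3.25; q_4 = 3.75; t_4 = 3.25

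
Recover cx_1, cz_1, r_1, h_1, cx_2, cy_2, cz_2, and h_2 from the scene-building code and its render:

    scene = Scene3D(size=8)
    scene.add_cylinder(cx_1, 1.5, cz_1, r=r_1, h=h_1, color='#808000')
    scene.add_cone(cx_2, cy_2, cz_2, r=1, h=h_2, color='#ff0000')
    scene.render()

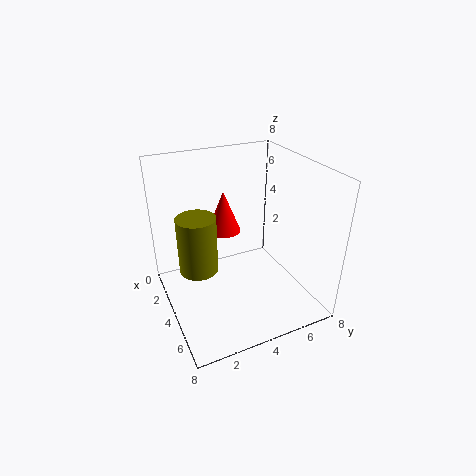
cx_1 = 4.5
cz_1 = 3
r_1 = 1
h_1 = 3
cx_2 = 2
cy_2 = 4
cz_2 = 3.5
h_2 = 2.5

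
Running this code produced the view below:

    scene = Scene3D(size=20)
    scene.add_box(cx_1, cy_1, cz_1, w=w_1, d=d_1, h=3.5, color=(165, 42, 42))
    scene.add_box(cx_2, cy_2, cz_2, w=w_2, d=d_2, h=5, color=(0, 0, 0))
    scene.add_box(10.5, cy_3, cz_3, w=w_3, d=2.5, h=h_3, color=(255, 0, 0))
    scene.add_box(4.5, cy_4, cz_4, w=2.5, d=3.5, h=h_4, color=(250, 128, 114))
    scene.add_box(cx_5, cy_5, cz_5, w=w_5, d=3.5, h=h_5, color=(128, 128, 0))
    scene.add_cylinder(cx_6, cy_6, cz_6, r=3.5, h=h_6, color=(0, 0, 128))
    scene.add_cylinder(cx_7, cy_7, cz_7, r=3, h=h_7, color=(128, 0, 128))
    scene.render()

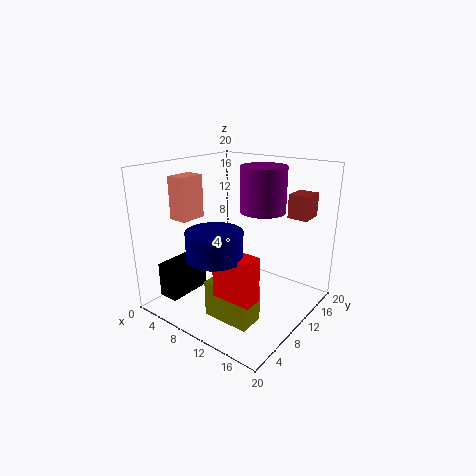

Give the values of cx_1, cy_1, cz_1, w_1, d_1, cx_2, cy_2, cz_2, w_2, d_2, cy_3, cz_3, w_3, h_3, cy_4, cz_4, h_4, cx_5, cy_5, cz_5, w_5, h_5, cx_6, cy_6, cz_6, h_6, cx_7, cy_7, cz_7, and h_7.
cx_1 = 14; cy_1 = 16.5; cz_1 = 12; w_1 = 3; d_1 = 3.5; cx_2 = 1; cy_2 = 3; cz_2 = 1; w_2 = 3; d_2 = 6.5; cy_3 = 4; cz_3 = 4; w_3 = 5.5; h_3 = 6; cy_4 = 3; cz_4 = 13.5; h_4 = 5.5; cx_5 = 9; cy_5 = 4; cz_5 = 0.5; w_5 = 6.5; h_5 = 5; cx_6 = 11; cy_6 = 4; cz_6 = 9.5; h_6 = 3.5; cx_7 = 13; cy_7 = 11.5; cz_7 = 14; h_7 = 6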